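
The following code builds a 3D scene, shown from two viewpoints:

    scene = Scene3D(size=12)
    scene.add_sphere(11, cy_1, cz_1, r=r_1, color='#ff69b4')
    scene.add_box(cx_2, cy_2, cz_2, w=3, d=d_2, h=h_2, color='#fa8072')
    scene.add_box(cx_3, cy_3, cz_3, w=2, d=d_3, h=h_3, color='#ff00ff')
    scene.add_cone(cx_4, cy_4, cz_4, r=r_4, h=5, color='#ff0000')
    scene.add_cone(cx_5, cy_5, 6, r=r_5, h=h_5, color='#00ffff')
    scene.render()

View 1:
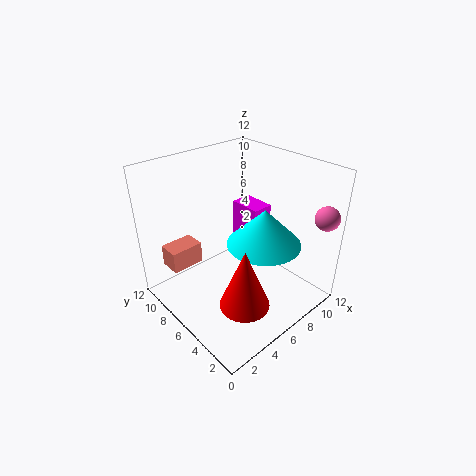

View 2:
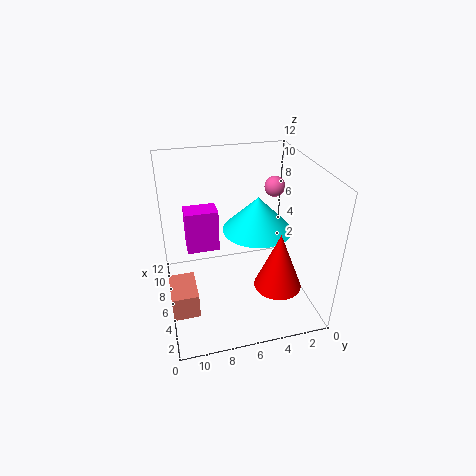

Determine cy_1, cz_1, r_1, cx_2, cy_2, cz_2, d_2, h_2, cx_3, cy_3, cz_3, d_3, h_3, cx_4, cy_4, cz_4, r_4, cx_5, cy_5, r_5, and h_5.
cy_1 = 1; cz_1 = 8; r_1 = 1; cx_2 = 2; cy_2 = 10; cz_2 = 2; d_2 = 2; h_2 = 2; cx_3 = 9; cy_3 = 7; cz_3 = 3; d_3 = 3; h_3 = 4; cx_4 = 4; cy_4 = 3; cz_4 = 2; r_4 = 2; cx_5 = 7; cy_5 = 4; r_5 = 3; h_5 = 3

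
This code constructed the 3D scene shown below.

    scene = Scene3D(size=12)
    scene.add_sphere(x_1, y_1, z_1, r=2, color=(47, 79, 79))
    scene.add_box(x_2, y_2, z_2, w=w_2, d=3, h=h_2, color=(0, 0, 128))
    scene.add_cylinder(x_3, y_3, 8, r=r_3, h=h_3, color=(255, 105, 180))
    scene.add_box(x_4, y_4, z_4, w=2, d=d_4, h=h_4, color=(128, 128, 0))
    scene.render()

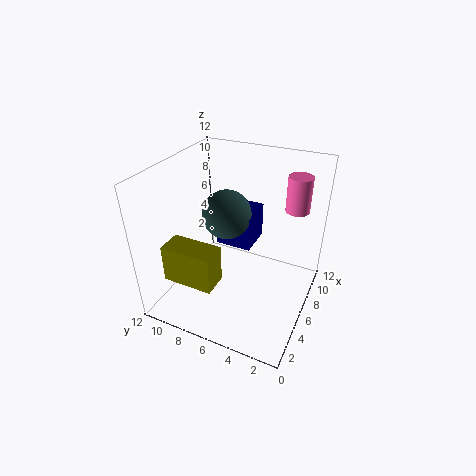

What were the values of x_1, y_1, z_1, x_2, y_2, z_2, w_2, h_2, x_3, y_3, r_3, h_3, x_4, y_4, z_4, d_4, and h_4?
x_1 = 6
y_1 = 7
z_1 = 8
x_2 = 6
y_2 = 5
z_2 = 5
w_2 = 3
h_2 = 3
x_3 = 9
y_3 = 2
r_3 = 1
h_3 = 3
x_4 = 1
y_4 = 6
z_4 = 4
d_4 = 4
h_4 = 3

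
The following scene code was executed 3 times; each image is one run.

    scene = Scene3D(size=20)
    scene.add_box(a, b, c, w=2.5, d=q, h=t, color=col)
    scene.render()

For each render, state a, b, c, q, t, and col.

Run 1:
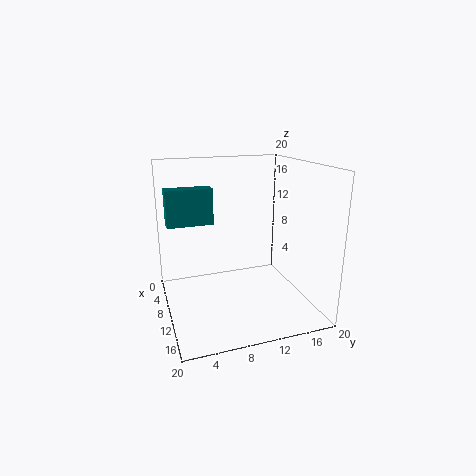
a = 2, b = 1, c = 10.5, q = 7, t = 5.5, col = 'teal'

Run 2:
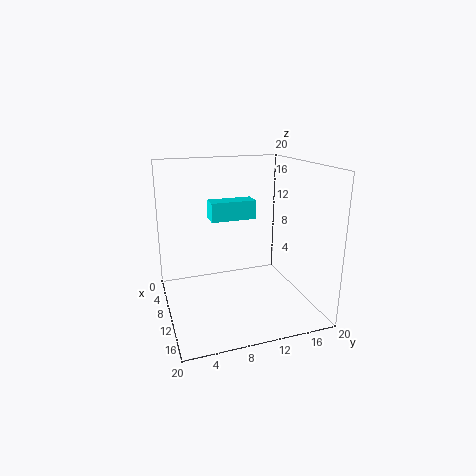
a = 9, b = 6, c = 13, q = 6, t = 2.5, col = 'cyan'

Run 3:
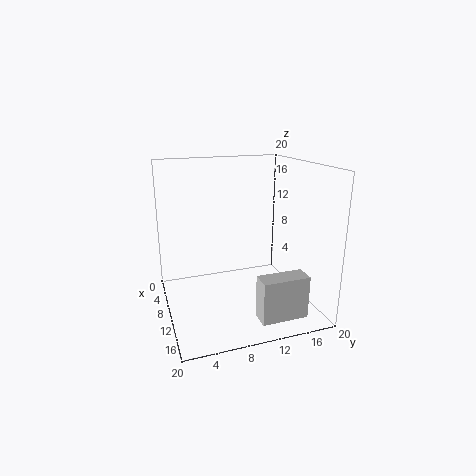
a = 17, b = 10, c = 2, q = 6, t = 5.5, col = 'lightgray'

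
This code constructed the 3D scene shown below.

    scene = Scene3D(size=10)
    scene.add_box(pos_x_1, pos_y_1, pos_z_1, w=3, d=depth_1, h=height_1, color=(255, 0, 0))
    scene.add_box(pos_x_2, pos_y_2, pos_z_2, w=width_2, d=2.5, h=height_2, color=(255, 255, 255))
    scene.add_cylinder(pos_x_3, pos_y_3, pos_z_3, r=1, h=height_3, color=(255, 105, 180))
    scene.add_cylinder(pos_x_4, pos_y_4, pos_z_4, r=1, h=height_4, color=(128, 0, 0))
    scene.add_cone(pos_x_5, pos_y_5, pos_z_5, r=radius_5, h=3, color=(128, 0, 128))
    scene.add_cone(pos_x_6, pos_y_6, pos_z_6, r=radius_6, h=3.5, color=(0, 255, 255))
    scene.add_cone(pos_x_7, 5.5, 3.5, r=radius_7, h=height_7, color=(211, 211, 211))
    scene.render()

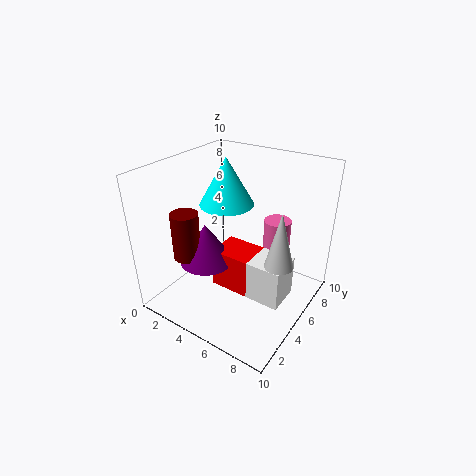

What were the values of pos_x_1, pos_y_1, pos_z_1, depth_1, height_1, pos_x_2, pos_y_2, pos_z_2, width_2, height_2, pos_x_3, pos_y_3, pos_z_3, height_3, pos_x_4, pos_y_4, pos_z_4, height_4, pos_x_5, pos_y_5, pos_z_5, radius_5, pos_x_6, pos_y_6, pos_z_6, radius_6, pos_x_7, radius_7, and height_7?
pos_x_1 = 3
pos_y_1 = 4.5
pos_z_1 = 0.5
depth_1 = 2.5
height_1 = 3
pos_x_2 = 5.5
pos_y_2 = 4.5
pos_z_2 = 0.5
width_2 = 3
height_2 = 3
pos_x_3 = 6.5
pos_y_3 = 8
pos_z_3 = 2
height_3 = 3.5
pos_x_4 = 1.5
pos_y_4 = 3.5
pos_z_4 = 3
height_4 = 3.5
pos_x_5 = 2.5
pos_y_5 = 4.5
pos_z_5 = 2.5
radius_5 = 2
pos_x_6 = 3
pos_y_6 = 6.5
pos_z_6 = 6.5
radius_6 = 2
pos_x_7 = 8
radius_7 = 1
height_7 = 4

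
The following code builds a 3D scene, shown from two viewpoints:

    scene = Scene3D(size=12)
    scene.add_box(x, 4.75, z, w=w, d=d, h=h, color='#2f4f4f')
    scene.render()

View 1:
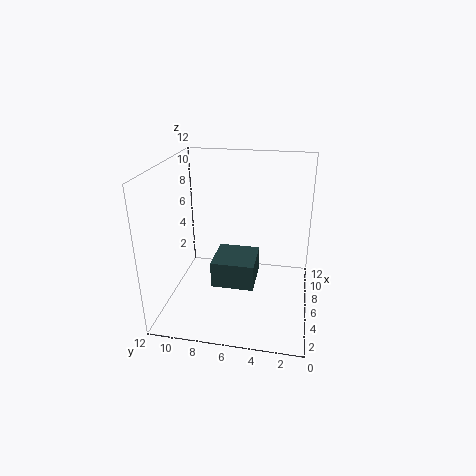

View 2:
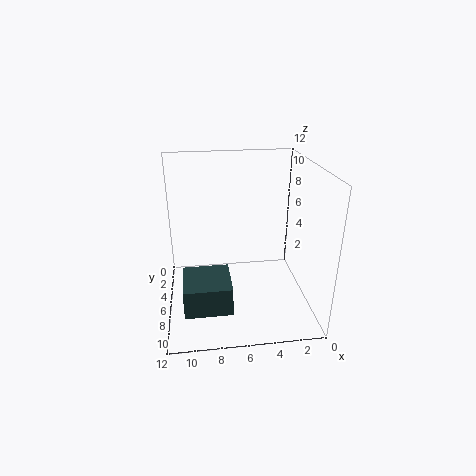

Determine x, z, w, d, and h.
x = 6.75; z = 0.25; w = 4; d = 4; h = 2.5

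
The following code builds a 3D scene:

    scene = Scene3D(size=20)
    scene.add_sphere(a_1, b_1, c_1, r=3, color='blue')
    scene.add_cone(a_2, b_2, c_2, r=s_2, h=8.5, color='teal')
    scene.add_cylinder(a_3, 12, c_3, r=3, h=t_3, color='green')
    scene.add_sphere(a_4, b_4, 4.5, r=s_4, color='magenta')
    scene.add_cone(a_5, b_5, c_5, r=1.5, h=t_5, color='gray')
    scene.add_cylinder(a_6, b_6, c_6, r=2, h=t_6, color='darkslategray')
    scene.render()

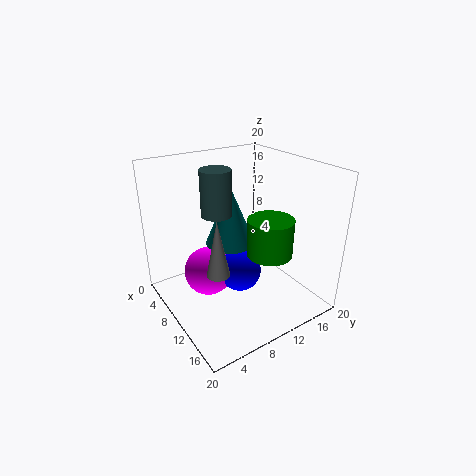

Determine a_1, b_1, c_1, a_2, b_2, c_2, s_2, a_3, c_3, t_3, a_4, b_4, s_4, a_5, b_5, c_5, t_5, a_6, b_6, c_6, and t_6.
a_1 = 10.5
b_1 = 10
c_1 = 5
a_2 = 8
b_2 = 10
c_2 = 8.5
s_2 = 3.5
a_3 = 14.5
c_3 = 9
t_3 = 5
a_4 = 7.5
b_4 = 6.5
s_4 = 3.5
a_5 = 13
b_5 = 5
c_5 = 7.5
t_5 = 7.5
a_6 = 9.5
b_6 = 7
c_6 = 14
t_6 = 6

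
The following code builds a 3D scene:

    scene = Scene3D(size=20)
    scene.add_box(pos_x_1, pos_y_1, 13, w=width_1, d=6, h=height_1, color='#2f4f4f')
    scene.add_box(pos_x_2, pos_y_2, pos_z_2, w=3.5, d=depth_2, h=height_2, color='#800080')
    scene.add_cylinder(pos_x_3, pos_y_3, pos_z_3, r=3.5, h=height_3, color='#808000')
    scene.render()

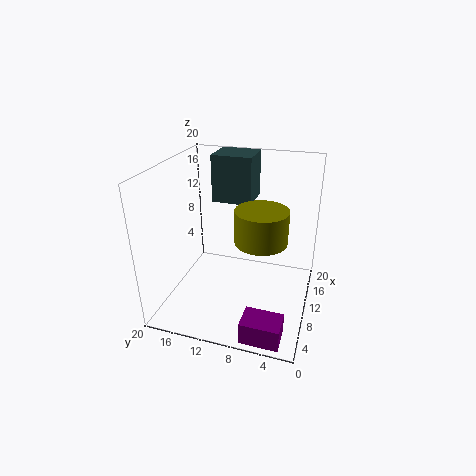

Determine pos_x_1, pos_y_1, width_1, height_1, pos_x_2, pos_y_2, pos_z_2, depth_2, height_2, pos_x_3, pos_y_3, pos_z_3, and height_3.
pos_x_1 = 14.5
pos_y_1 = 9.5
width_1 = 5.5
height_1 = 7
pos_x_2 = 0.5
pos_y_2 = 2
pos_z_2 = 0.5
depth_2 = 5
height_2 = 3
pos_x_3 = 9
pos_y_3 = 6.5
pos_z_3 = 10.5
height_3 = 4.5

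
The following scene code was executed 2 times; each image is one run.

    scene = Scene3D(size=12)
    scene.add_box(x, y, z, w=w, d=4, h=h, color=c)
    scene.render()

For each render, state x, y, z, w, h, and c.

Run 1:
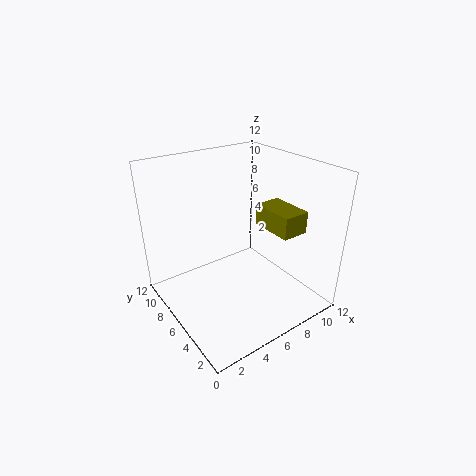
x = 9.5
y = 4
z = 5.5
w = 2.5
h = 2
c = 'olive'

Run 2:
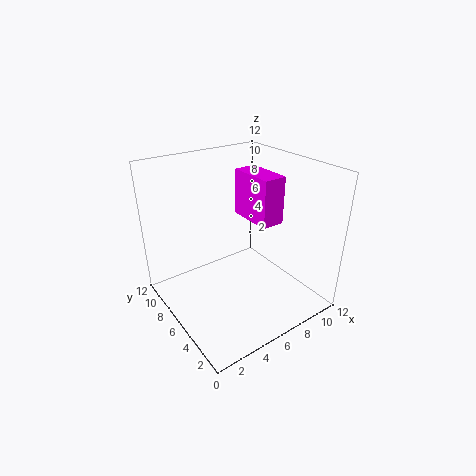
x = 7.5
y = 4.5
z = 7
w = 2
h = 4
c = 'magenta'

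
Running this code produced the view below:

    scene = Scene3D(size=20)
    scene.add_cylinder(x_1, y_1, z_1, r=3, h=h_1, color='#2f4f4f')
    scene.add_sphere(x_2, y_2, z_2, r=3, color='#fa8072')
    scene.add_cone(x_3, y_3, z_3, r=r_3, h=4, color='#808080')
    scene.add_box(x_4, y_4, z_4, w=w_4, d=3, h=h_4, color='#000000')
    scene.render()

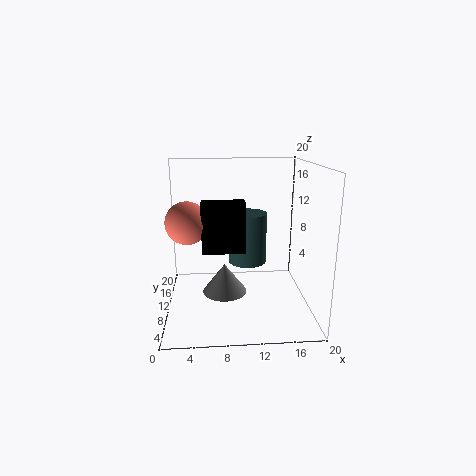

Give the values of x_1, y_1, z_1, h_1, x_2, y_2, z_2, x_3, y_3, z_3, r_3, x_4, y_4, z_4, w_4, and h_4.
x_1 = 12, y_1 = 16, z_1 = 4, h_1 = 8, x_2 = 3, y_2 = 11, z_2 = 12, x_3 = 8, y_3 = 8, z_3 = 3, r_3 = 3, x_4 = 5, y_4 = 9, z_4 = 8, w_4 = 6, h_4 = 7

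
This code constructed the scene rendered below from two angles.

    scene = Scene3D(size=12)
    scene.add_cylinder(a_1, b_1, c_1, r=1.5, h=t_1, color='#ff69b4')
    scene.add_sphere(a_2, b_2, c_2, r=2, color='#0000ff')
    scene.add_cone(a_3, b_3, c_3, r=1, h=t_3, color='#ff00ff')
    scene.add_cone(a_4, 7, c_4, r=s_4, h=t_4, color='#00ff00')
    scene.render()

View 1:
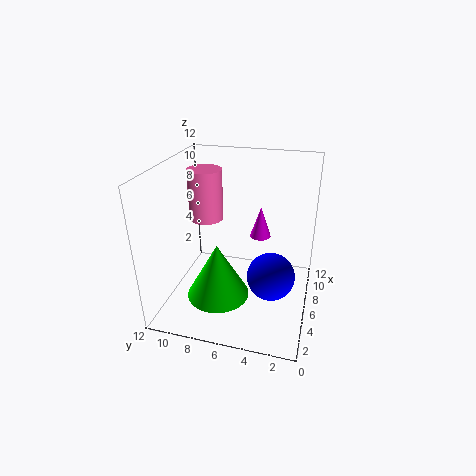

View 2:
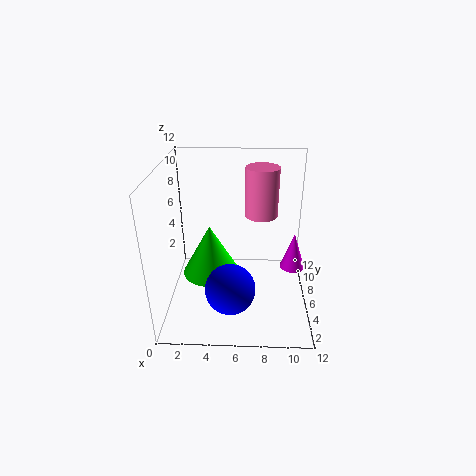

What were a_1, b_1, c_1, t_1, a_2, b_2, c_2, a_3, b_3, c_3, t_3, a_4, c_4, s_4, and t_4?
a_1 = 8
b_1 = 9.5
c_1 = 6.5
t_1 = 4.5
a_2 = 5.5
b_2 = 3
c_2 = 3
a_3 = 10.5
b_3 = 5
c_3 = 4
t_3 = 3
a_4 = 3.5
c_4 = 2
s_4 = 2.5
t_4 = 4.5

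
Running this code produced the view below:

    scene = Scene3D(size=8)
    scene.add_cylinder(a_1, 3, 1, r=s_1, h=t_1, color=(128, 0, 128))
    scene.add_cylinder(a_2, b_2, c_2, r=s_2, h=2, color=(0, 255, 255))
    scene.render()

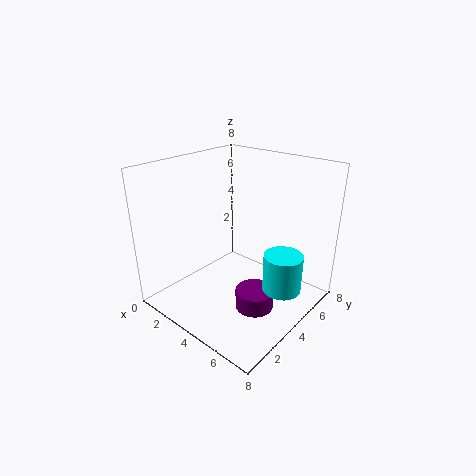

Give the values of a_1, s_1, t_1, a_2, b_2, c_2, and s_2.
a_1 = 6; s_1 = 1; t_1 = 1; a_2 = 7; b_2 = 4; c_2 = 2; s_2 = 1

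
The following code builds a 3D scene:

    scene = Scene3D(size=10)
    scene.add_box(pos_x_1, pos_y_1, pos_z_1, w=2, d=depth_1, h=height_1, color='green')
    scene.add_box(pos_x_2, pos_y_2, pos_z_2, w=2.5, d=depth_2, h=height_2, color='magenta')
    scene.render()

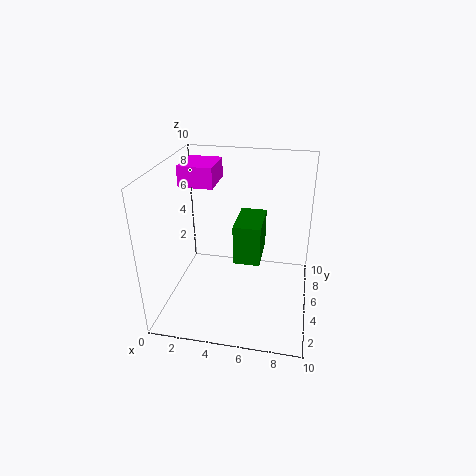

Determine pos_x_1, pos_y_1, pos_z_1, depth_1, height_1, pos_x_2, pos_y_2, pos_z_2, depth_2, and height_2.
pos_x_1 = 4.5, pos_y_1 = 5.5, pos_z_1 = 2.5, depth_1 = 3.5, height_1 = 3, pos_x_2 = 0.5, pos_y_2 = 6, pos_z_2 = 8, depth_2 = 3, height_2 = 1.5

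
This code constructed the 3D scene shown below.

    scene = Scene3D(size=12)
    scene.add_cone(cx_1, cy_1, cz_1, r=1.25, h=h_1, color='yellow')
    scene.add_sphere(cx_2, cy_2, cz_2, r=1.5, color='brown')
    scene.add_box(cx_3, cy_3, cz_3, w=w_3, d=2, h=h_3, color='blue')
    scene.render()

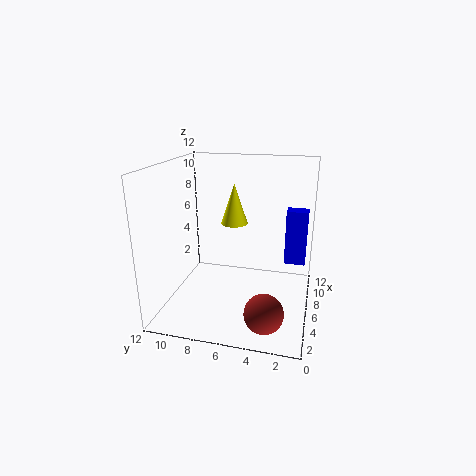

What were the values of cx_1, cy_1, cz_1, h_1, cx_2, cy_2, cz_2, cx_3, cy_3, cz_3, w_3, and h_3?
cx_1 = 9.5, cy_1 = 7.25, cz_1 = 6, h_1 = 3.75, cx_2 = 2, cy_2 = 3, cz_2 = 1.75, cx_3 = 10.25, cy_3 = 0.5, cz_3 = 2, w_3 = 1.5, h_3 = 5.25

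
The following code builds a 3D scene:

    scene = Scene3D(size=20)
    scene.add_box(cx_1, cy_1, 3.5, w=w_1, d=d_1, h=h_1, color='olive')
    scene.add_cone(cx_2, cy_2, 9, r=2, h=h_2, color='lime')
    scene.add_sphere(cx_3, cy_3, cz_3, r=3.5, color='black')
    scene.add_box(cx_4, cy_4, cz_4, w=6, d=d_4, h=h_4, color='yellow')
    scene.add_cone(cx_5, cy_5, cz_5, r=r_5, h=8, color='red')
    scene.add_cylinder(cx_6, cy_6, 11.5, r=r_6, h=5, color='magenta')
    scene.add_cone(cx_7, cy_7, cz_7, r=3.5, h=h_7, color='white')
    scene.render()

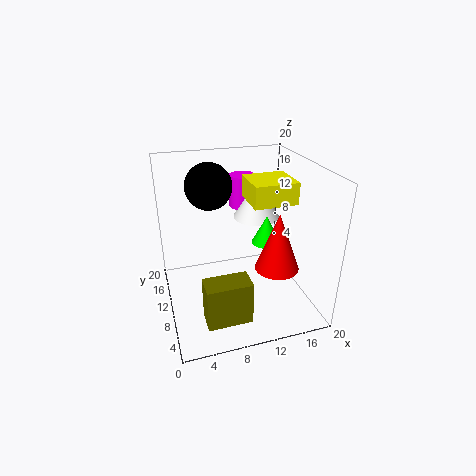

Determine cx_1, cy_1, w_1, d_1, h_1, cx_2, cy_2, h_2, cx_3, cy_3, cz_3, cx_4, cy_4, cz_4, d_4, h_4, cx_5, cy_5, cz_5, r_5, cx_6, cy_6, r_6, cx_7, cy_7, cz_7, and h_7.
cx_1 = 3.5, cy_1 = 0.5, w_1 = 5.5, d_1 = 3, h_1 = 5.5, cx_2 = 14, cy_2 = 9.5, h_2 = 4, cx_3 = 7.5, cy_3 = 16.5, cz_3 = 15.5, cx_4 = 11.5, cy_4 = 7.5, cz_4 = 15, d_4 = 5.5, h_4 = 3, cx_5 = 14.5, cy_5 = 6.5, cz_5 = 6.5, r_5 = 3, cx_6 = 13, cy_6 = 17.5, r_6 = 2, cx_7 = 14.5, cy_7 = 15, cz_7 = 10.5, h_7 = 6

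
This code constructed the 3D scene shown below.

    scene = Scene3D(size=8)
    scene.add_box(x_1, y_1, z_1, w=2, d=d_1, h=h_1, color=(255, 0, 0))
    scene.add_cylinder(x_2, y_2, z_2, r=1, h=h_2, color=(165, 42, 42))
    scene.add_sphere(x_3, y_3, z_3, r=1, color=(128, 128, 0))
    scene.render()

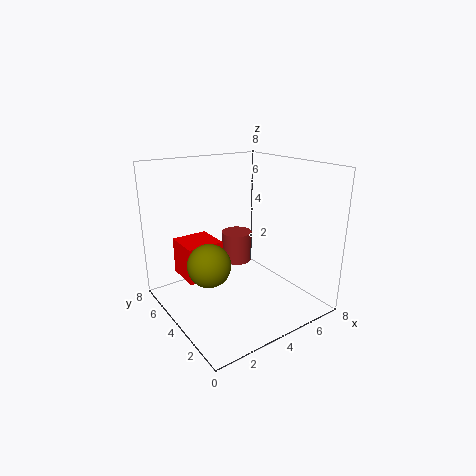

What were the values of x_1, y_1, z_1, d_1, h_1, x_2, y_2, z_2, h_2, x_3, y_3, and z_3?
x_1 = 1; y_1 = 4; z_1 = 2; d_1 = 2; h_1 = 2; x_2 = 6; y_2 = 7; z_2 = 1; h_2 = 2; x_3 = 1; y_3 = 2; z_3 = 4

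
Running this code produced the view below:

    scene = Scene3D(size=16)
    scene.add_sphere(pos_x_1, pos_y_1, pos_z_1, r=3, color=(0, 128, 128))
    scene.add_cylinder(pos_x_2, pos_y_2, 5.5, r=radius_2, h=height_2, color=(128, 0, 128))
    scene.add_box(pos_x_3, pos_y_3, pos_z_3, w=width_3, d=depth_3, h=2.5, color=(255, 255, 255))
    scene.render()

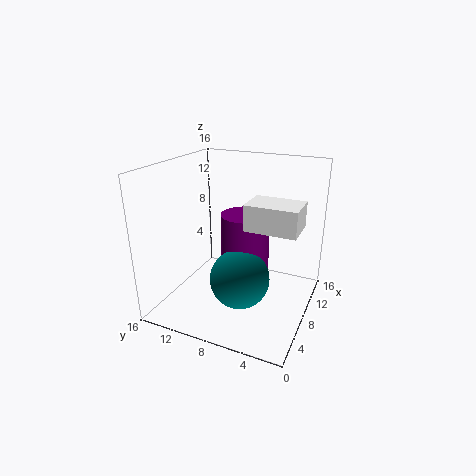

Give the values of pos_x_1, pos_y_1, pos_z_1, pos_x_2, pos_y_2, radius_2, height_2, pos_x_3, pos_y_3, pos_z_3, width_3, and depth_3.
pos_x_1 = 4, pos_y_1 = 6, pos_z_1 = 5.5, pos_x_2 = 6.5, pos_y_2 = 6.5, radius_2 = 2.5, height_2 = 6, pos_x_3 = 3.5, pos_y_3 = 0.5, pos_z_3 = 11, width_3 = 3.5, depth_3 = 5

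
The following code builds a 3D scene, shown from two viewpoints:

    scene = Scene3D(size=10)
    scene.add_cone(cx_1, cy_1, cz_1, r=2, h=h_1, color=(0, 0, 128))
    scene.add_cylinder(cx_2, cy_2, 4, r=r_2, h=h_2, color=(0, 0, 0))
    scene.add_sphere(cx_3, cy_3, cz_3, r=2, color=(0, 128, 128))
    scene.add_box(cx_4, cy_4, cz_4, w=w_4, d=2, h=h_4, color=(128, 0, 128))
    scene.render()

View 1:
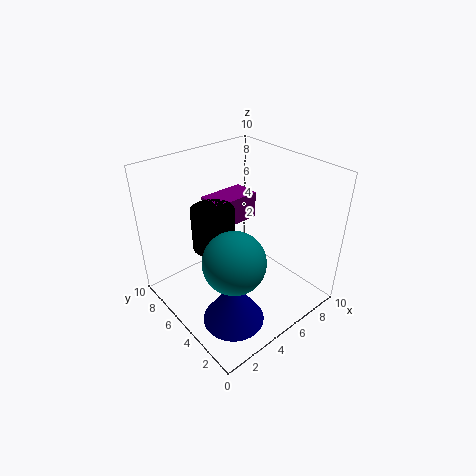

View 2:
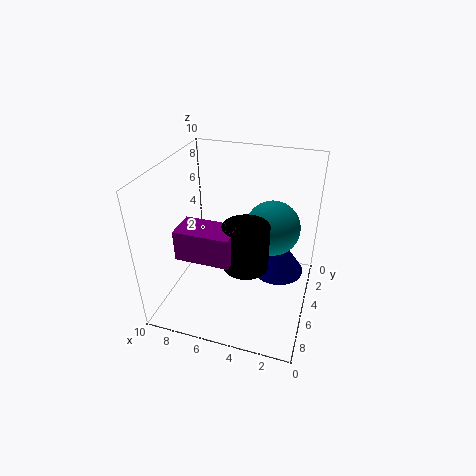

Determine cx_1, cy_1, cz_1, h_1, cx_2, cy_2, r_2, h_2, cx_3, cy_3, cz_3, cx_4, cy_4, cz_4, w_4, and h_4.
cx_1 = 2.5; cy_1 = 2.5; cz_1 = 1; h_1 = 3; cx_2 = 4; cy_2 = 6.5; r_2 = 1.5; h_2 = 3; cx_3 = 3; cy_3 = 3; cz_3 = 5; cx_4 = 4.5; cy_4 = 6.5; cz_4 = 5; w_4 = 3.5; h_4 = 2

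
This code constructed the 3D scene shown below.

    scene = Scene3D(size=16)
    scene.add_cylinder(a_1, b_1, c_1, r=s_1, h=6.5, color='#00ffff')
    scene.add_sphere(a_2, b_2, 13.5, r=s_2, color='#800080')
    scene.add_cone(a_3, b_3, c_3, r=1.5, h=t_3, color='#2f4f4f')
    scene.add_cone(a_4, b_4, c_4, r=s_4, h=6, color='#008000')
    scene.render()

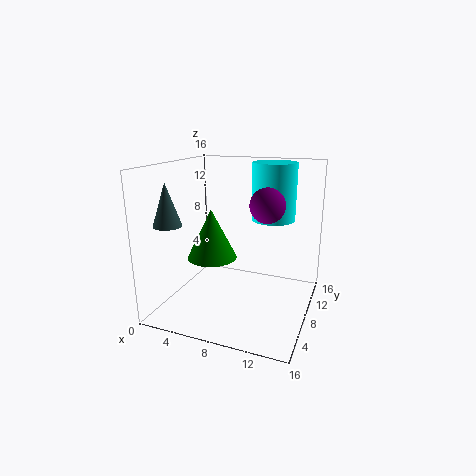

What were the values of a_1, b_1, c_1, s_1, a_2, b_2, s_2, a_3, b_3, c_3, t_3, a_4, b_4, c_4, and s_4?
a_1 = 11, b_1 = 11.5, c_1 = 9.5, s_1 = 2.5, a_2 = 13, b_2 = 2, s_2 = 1.5, a_3 = 2, b_3 = 3.5, c_3 = 10, t_3 = 4.5, a_4 = 4, b_4 = 9.5, c_4 = 4.5, s_4 = 3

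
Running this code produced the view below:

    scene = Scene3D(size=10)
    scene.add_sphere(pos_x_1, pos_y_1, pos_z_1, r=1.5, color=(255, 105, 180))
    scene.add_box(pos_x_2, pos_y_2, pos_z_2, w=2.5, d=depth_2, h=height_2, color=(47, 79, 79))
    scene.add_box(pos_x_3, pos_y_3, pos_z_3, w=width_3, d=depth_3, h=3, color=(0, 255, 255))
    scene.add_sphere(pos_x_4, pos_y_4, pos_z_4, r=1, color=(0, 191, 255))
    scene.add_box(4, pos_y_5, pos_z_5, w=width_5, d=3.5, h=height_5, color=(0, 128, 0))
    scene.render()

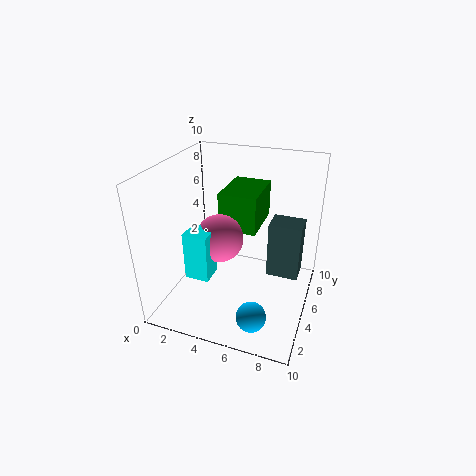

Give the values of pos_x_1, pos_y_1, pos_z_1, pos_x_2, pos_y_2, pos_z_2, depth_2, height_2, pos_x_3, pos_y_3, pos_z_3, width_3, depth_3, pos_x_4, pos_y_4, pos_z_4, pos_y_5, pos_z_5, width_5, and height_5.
pos_x_1 = 4.5
pos_y_1 = 3
pos_z_1 = 6
pos_x_2 = 6.5
pos_y_2 = 7.5
pos_z_2 = 0.5
depth_2 = 2
height_2 = 4.5
pos_x_3 = 3
pos_y_3 = 1
pos_z_3 = 4
width_3 = 1.5
depth_3 = 1.5
pos_x_4 = 7
pos_y_4 = 2
pos_z_4 = 1
pos_y_5 = 4
pos_z_5 = 6
width_5 = 2.5
height_5 = 2.5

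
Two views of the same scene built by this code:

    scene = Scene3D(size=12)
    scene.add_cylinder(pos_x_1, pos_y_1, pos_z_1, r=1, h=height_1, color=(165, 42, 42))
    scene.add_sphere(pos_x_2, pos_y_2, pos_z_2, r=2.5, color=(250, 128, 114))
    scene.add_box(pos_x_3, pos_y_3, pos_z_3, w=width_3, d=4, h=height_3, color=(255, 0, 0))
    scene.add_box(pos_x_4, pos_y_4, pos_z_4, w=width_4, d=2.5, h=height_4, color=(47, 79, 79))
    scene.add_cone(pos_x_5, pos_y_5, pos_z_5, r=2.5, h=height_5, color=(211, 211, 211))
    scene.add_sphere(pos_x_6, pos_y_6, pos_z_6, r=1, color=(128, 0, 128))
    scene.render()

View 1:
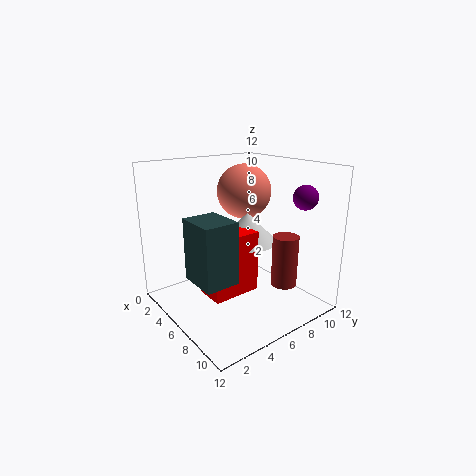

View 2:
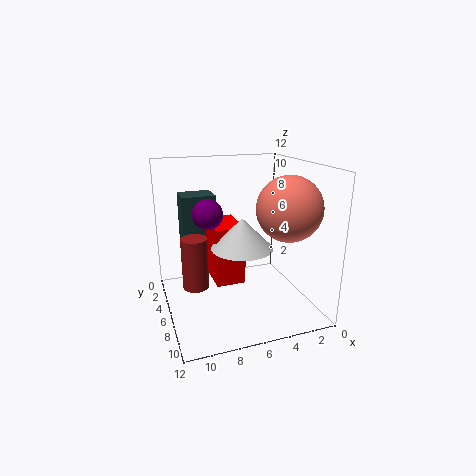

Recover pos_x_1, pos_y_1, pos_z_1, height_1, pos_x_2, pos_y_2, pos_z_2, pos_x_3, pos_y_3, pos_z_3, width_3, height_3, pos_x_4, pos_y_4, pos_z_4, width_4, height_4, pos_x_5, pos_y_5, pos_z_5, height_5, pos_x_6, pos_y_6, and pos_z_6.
pos_x_1 = 10; pos_y_1 = 7.5; pos_z_1 = 3; height_1 = 4; pos_x_2 = 3; pos_y_2 = 9; pos_z_2 = 9; pos_x_3 = 5.5; pos_y_3 = 2.5; pos_z_3 = 2; width_3 = 2.5; height_3 = 5; pos_x_4 = 7; pos_y_4 = 0.5; pos_z_4 = 4.5; width_4 = 3; height_4 = 4.5; pos_x_5 = 6; pos_y_5 = 7; pos_z_5 = 5.5; height_5 = 2.5; pos_x_6 = 9.5; pos_y_6 = 10; pos_z_6 = 9.5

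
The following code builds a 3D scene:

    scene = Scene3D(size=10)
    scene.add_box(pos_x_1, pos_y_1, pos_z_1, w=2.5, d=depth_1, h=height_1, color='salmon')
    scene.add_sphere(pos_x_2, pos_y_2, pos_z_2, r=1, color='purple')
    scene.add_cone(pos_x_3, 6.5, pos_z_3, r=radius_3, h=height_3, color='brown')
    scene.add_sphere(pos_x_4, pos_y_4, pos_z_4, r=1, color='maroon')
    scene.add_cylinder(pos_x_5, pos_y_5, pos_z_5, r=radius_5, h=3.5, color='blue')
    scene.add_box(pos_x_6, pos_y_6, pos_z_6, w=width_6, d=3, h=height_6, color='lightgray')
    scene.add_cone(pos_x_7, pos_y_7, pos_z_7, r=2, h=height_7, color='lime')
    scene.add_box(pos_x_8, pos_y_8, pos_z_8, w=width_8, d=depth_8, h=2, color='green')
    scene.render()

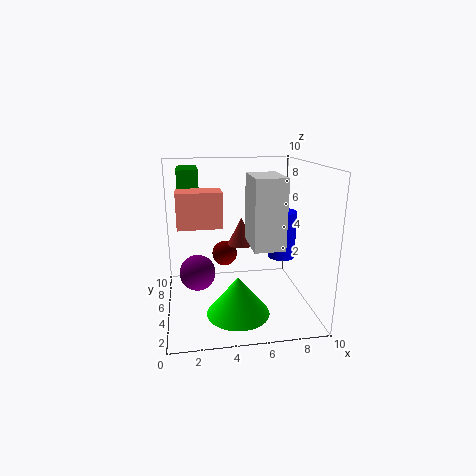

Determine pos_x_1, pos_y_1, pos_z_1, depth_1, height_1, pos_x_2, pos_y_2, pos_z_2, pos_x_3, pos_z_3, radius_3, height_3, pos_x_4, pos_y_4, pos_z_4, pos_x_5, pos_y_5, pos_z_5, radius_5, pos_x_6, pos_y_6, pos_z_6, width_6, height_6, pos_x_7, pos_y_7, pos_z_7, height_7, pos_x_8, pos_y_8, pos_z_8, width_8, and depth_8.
pos_x_1 = 1
pos_y_1 = 1
pos_z_1 = 7
depth_1 = 1.5
height_1 = 2
pos_x_2 = 2
pos_y_2 = 1
pos_z_2 = 4.5
pos_x_3 = 5.5
pos_z_3 = 4
radius_3 = 1
height_3 = 2
pos_x_4 = 4.5
pos_y_4 = 8.5
pos_z_4 = 2.5
pos_x_5 = 8.5
pos_y_5 = 6
pos_z_5 = 3
radius_5 = 1
pos_x_6 = 5.5
pos_y_6 = 2
pos_z_6 = 5
width_6 = 2
height_6 = 4.5
pos_x_7 = 4.5
pos_y_7 = 2
pos_z_7 = 1
height_7 = 2.5
pos_x_8 = 1
pos_y_8 = 6.5
pos_z_8 = 7.5
width_8 = 1.5
depth_8 = 3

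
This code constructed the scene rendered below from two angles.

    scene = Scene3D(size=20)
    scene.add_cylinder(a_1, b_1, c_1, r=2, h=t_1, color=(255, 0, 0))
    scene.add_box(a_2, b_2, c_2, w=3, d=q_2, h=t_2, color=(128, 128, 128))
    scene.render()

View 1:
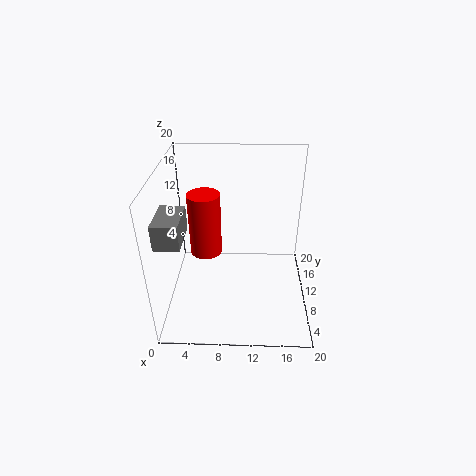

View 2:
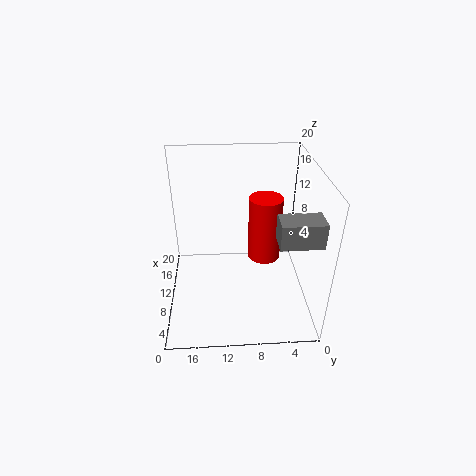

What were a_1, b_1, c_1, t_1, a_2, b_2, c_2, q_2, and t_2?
a_1 = 6; b_1 = 7; c_1 = 10; t_1 = 8; a_2 = 1; b_2 = 1; c_2 = 14; q_2 = 5; t_2 = 3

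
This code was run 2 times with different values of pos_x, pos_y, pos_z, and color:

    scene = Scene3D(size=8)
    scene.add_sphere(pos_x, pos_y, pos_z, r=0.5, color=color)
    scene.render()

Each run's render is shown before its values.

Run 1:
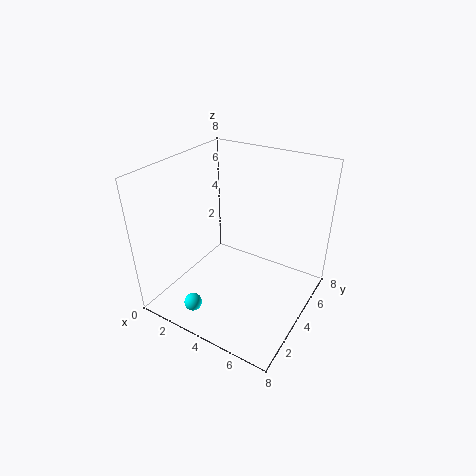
pos_x = 2.5
pos_y = 1.5
pos_z = 0.5
color = 'cyan'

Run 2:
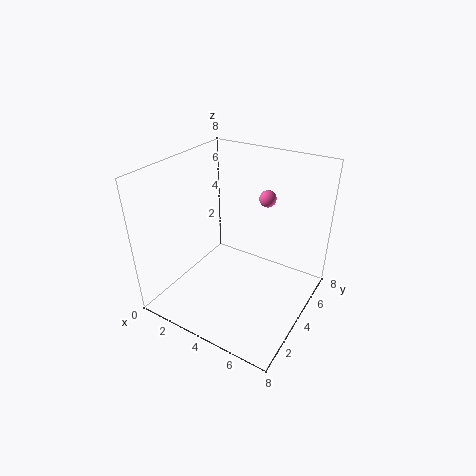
pos_x = 4.5
pos_y = 6.5
pos_z = 5.5
color = 'hotpink'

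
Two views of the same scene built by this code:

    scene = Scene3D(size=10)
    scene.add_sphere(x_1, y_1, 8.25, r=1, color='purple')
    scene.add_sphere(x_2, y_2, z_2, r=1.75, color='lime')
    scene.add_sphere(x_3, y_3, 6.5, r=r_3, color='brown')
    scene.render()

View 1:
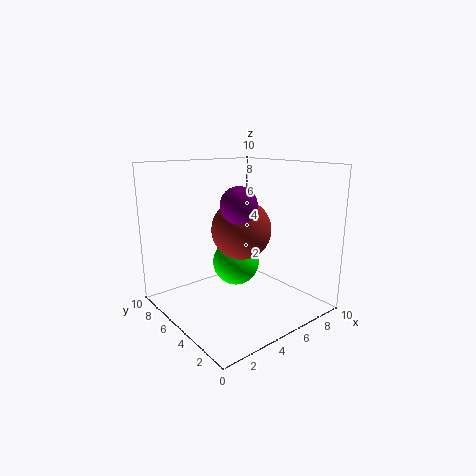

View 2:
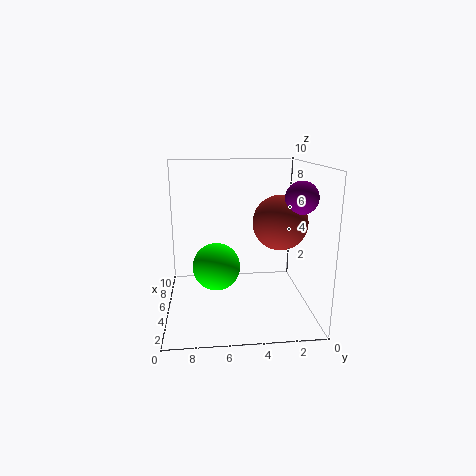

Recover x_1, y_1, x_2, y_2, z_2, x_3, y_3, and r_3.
x_1 = 2.25
y_1 = 1.5
x_2 = 6
y_2 = 6.5
z_2 = 2.5
x_3 = 3.25
y_3 = 2.5
r_3 = 1.75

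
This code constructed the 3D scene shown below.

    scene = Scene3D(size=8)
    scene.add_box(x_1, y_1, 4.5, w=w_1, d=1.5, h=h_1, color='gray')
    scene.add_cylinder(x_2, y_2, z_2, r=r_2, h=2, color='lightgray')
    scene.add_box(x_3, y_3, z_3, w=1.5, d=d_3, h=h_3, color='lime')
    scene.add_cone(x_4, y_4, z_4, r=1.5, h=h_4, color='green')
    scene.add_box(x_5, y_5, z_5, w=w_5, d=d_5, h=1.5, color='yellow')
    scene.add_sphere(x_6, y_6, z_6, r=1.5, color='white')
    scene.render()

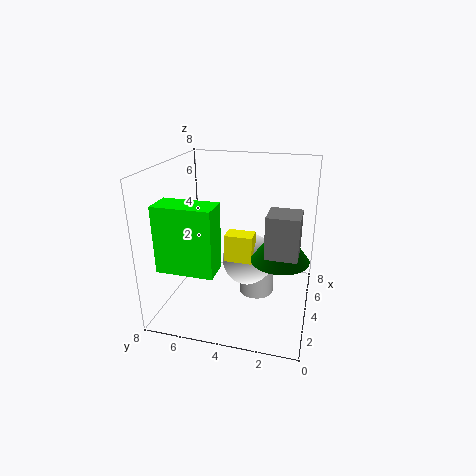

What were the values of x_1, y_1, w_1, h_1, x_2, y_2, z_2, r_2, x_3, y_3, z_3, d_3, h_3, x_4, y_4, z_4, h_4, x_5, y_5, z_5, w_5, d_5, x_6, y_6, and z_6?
x_1 = 1
y_1 = 0.5
w_1 = 1.5
h_1 = 2
x_2 = 4.5
y_2 = 3
z_2 = 0.5
r_2 = 1
x_3 = 1
y_3 = 4.5
z_3 = 3
d_3 = 3
h_3 = 3.5
x_4 = 3
y_4 = 1.5
z_4 = 3.5
h_4 = 2
x_5 = 3
y_5 = 3
z_5 = 3
w_5 = 1
d_5 = 1.5
x_6 = 4.5
y_6 = 3.5
z_6 = 2.5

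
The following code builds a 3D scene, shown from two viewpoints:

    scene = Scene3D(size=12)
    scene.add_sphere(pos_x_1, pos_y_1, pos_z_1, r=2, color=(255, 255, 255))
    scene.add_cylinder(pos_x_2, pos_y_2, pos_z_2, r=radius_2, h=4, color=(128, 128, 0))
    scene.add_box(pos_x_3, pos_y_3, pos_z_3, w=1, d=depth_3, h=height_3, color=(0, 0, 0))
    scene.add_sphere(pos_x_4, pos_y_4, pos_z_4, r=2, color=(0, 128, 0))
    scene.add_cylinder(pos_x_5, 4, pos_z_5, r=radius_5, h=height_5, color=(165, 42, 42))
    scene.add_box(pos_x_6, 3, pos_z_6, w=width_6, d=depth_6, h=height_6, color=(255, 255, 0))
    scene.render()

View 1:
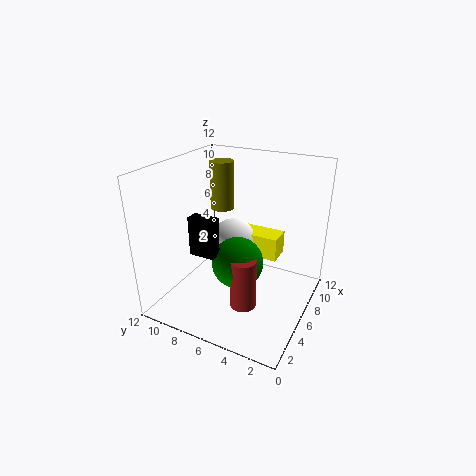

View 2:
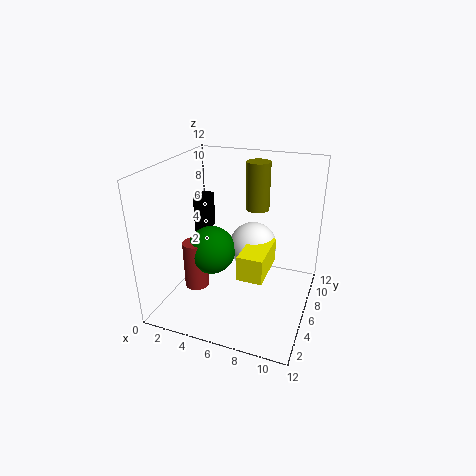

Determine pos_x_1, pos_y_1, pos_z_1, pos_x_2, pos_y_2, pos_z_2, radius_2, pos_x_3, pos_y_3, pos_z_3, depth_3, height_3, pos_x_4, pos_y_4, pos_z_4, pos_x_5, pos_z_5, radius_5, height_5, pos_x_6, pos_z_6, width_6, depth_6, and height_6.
pos_x_1 = 7; pos_y_1 = 7; pos_z_1 = 5; pos_x_2 = 7; pos_y_2 = 8; pos_z_2 = 8; radius_2 = 1; pos_x_3 = 2; pos_y_3 = 6; pos_z_3 = 6; depth_3 = 2; height_3 = 3; pos_x_4 = 4; pos_y_4 = 5; pos_z_4 = 5; pos_x_5 = 3; pos_z_5 = 2; radius_5 = 1; height_5 = 4; pos_x_6 = 7; pos_z_6 = 4; width_6 = 2; depth_6 = 4; height_6 = 2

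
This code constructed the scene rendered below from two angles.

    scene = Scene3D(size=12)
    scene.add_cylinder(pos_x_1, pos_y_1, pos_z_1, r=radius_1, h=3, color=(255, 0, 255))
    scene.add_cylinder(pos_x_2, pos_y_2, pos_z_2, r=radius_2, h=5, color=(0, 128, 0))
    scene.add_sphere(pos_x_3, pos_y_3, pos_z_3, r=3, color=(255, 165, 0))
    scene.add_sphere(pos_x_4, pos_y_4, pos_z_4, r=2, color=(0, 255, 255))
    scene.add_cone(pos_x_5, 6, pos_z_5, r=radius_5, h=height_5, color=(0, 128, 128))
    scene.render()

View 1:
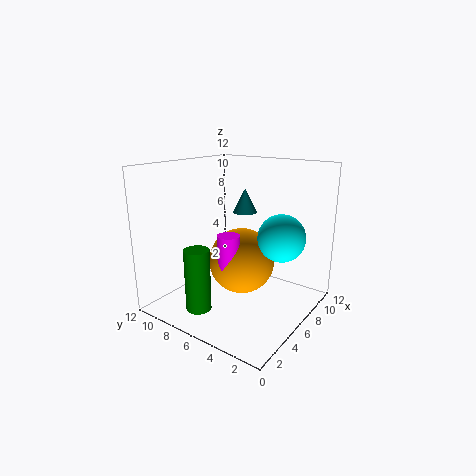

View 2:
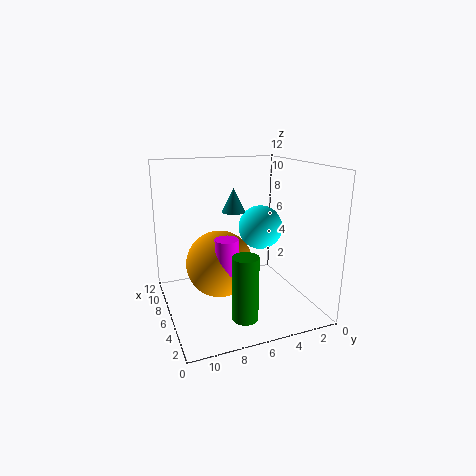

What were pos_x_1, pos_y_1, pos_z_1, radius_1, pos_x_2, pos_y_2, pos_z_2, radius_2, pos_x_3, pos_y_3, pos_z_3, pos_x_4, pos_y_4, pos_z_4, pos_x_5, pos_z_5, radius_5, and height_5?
pos_x_1 = 6
pos_y_1 = 7
pos_z_1 = 3
radius_1 = 1
pos_x_2 = 2
pos_y_2 = 7
pos_z_2 = 1
radius_2 = 1
pos_x_3 = 8
pos_y_3 = 7
pos_z_3 = 3
pos_x_4 = 8
pos_y_4 = 3
pos_z_4 = 6
pos_x_5 = 7
pos_z_5 = 8
radius_5 = 1
height_5 = 2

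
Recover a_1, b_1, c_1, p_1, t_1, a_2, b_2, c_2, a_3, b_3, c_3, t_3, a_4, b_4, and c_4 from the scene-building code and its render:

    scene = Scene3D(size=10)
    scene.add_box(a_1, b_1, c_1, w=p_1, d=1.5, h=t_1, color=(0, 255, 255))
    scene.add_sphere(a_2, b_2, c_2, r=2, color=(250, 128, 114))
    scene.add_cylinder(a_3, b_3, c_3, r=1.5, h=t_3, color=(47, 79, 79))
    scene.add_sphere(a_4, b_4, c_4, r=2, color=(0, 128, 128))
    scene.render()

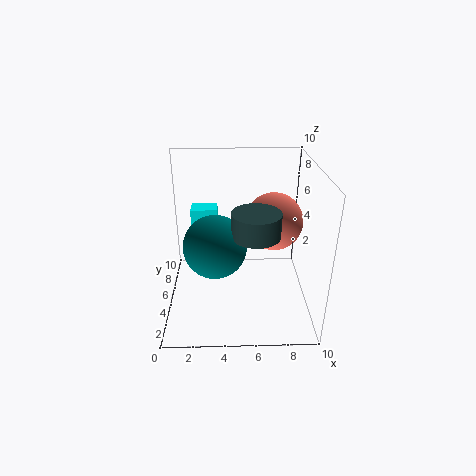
a_1 = 1.5; b_1 = 7.5; c_1 = 3.5; p_1 = 2; t_1 = 2.5; a_2 = 7.5; b_2 = 5.5; c_2 = 6; a_3 = 6; b_3 = 2.5; c_3 = 6.5; t_3 = 1.5; a_4 = 3.5; b_4 = 3; c_4 = 5.5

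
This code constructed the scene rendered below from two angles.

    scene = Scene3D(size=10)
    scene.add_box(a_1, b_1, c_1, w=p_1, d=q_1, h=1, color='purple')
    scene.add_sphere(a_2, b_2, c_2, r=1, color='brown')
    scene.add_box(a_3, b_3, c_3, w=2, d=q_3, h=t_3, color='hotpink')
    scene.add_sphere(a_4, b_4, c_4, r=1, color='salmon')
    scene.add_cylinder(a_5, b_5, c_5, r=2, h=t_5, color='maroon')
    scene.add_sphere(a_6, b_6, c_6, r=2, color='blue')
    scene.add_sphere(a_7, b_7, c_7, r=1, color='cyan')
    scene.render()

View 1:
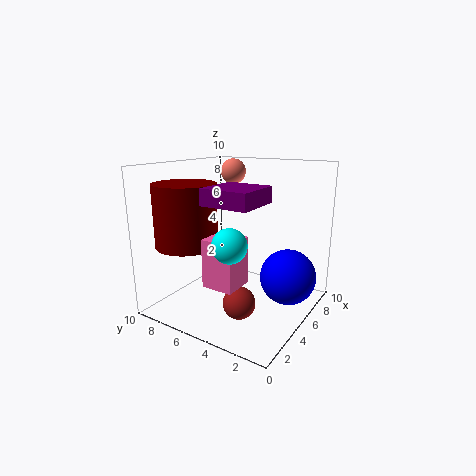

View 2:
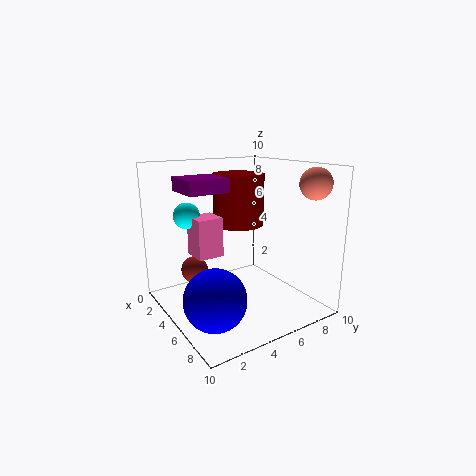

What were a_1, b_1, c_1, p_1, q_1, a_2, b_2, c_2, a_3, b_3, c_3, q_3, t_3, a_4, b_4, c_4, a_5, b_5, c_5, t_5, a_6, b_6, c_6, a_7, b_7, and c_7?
a_1 = 1, b_1 = 2, c_1 = 8, p_1 = 3, q_1 = 3, a_2 = 2, b_2 = 3, c_2 = 2, a_3 = 1, b_3 = 3, c_3 = 3, q_3 = 2, t_3 = 3, a_4 = 9, b_4 = 8, c_4 = 9, a_5 = 2, b_5 = 7, c_5 = 5, t_5 = 4, a_6 = 7, b_6 = 2, c_6 = 2, a_7 = 1, b_7 = 3, c_7 = 6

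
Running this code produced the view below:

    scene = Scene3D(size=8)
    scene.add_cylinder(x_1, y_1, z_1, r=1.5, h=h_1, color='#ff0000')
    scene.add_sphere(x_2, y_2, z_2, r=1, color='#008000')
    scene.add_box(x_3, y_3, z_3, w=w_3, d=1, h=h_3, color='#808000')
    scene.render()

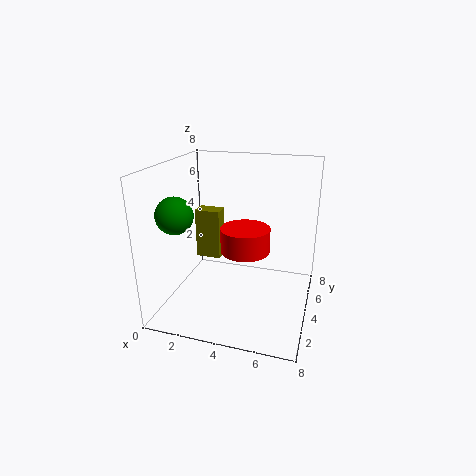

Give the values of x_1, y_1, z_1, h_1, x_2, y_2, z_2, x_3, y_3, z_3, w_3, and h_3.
x_1 = 4, y_1 = 5.5, z_1 = 2.5, h_1 = 1.5, x_2 = 1, y_2 = 2.5, z_2 = 5.5, x_3 = 1, y_3 = 5, z_3 = 2, w_3 = 1.5, h_3 = 3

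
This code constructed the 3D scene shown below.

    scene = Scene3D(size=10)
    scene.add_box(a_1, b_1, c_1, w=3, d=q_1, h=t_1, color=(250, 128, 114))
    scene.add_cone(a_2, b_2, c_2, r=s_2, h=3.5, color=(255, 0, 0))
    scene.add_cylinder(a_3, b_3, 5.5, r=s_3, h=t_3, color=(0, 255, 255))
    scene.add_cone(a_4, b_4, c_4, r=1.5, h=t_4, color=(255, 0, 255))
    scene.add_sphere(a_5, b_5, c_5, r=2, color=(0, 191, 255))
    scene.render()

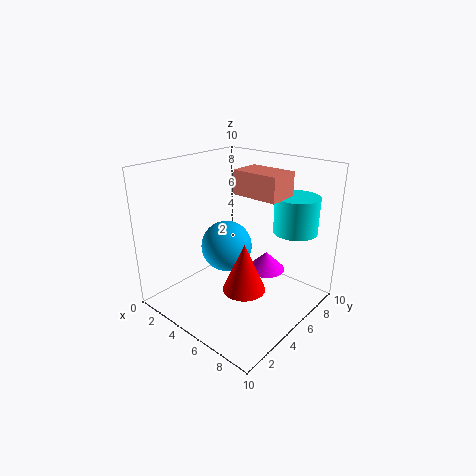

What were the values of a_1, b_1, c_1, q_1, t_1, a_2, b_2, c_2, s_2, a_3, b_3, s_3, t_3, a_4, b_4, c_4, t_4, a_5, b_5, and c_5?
a_1 = 5.5; b_1 = 4; c_1 = 8.5; q_1 = 2; t_1 = 1.5; a_2 = 6; b_2 = 4.5; c_2 = 1.5; s_2 = 1.5; a_3 = 8; b_3 = 7.5; s_3 = 1.5; t_3 = 2.5; a_4 = 5; b_4 = 8.5; c_4 = 1; t_4 = 1.5; a_5 = 2.5; b_5 = 6.5; c_5 = 3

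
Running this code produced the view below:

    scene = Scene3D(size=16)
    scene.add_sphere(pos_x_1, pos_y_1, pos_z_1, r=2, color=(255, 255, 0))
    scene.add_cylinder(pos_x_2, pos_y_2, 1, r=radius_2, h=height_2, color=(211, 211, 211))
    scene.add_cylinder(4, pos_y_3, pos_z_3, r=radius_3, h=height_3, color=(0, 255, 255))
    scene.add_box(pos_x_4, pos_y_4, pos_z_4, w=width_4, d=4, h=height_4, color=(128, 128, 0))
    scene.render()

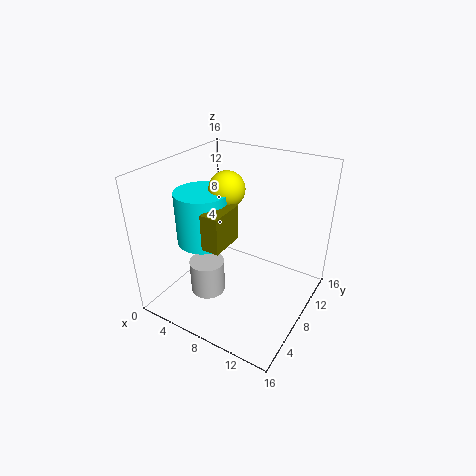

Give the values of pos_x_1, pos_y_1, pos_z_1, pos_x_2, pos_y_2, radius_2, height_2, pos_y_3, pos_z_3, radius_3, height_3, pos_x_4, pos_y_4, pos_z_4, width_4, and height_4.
pos_x_1 = 6
pos_y_1 = 9
pos_z_1 = 13
pos_x_2 = 5
pos_y_2 = 6
radius_2 = 2
height_2 = 4
pos_y_3 = 7
pos_z_3 = 7
radius_3 = 3
height_3 = 6
pos_x_4 = 6
pos_y_4 = 4
pos_z_4 = 8
width_4 = 2
height_4 = 4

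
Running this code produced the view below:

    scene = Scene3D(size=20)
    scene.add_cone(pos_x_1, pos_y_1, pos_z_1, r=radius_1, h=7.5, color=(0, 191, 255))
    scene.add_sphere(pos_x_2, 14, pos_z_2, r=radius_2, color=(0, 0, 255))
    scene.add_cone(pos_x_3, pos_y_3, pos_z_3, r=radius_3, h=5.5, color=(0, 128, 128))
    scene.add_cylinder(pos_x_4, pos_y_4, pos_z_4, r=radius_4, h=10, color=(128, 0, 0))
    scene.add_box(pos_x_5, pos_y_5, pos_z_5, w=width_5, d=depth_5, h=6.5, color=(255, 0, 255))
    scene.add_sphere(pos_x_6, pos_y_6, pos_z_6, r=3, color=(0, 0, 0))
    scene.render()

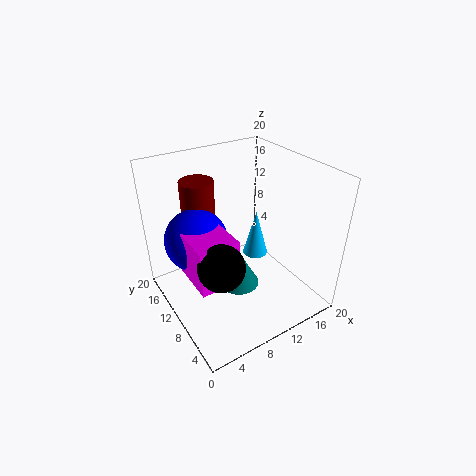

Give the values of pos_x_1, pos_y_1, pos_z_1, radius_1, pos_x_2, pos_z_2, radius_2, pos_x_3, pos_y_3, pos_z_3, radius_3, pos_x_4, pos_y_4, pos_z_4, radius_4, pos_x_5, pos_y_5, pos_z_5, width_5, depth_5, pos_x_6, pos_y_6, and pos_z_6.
pos_x_1 = 16, pos_y_1 = 14, pos_z_1 = 3, radius_1 = 2, pos_x_2 = 5.5, pos_z_2 = 9, radius_2 = 4.5, pos_x_3 = 10.5, pos_y_3 = 10.5, pos_z_3 = 1.5, radius_3 = 3, pos_x_4 = 7.5, pos_y_4 = 17, pos_z_4 = 6.5, radius_4 = 2.5, pos_x_5 = 2.5, pos_y_5 = 6.5, pos_z_5 = 5.5, width_5 = 5.5, depth_5 = 6.5, pos_x_6 = 5, pos_y_6 = 6, pos_z_6 = 9.5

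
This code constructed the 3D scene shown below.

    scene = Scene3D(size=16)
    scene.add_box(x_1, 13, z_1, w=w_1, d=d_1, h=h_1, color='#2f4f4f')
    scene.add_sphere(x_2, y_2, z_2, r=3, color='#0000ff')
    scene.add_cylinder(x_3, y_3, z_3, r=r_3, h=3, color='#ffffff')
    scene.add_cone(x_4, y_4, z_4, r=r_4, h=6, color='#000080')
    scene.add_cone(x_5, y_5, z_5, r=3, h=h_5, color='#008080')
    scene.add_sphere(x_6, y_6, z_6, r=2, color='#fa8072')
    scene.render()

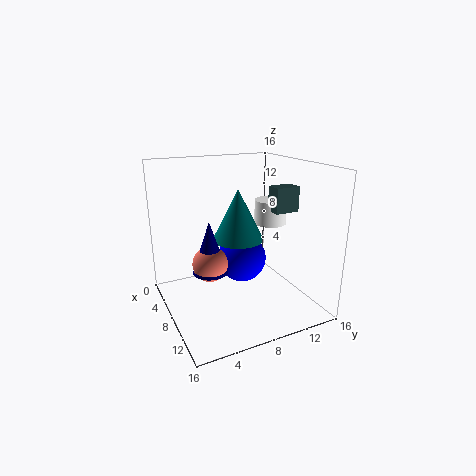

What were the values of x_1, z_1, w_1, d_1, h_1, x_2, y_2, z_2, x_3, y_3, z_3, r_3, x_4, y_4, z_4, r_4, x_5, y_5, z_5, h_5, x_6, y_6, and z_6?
x_1 = 6
z_1 = 10
w_1 = 2
d_1 = 3
h_1 = 3
x_2 = 5
y_2 = 10
z_2 = 4
x_3 = 5
y_3 = 14
z_3 = 8
r_3 = 2
x_4 = 7
y_4 = 5
z_4 = 4
r_4 = 2
x_5 = 6
y_5 = 9
z_5 = 7
h_5 = 6
x_6 = 7
y_6 = 5
z_6 = 5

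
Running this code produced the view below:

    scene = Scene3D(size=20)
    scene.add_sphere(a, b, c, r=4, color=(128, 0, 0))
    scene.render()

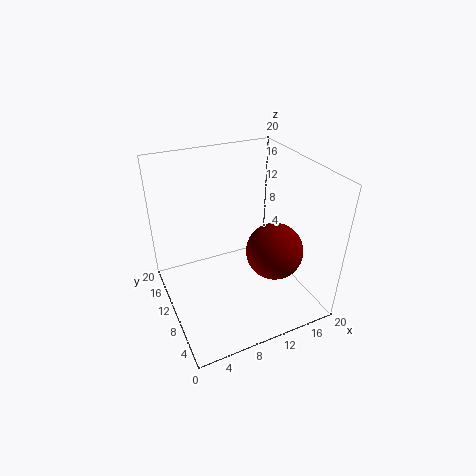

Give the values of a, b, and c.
a = 14.5
b = 7.5
c = 8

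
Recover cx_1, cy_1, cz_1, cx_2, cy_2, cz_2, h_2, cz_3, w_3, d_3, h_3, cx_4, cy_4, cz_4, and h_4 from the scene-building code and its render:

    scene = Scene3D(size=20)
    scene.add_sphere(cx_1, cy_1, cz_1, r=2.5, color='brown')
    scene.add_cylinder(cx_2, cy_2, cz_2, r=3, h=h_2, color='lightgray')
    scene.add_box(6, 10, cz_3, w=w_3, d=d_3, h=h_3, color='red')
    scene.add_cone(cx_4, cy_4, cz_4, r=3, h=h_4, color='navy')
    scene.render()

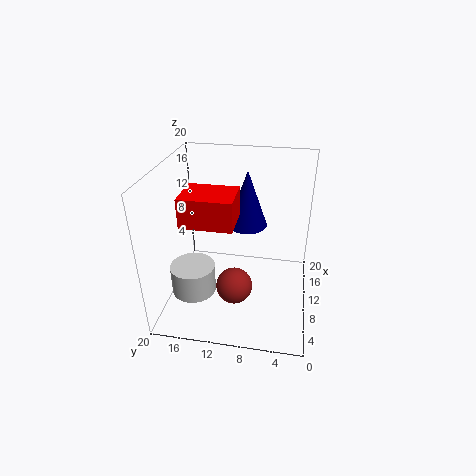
cx_1 = 7, cy_1 = 10, cz_1 = 4, cx_2 = 6, cy_2 = 15.5, cz_2 = 3.5, h_2 = 4, cz_3 = 13, w_3 = 5.5, d_3 = 7, h_3 = 4, cx_4 = 15, cy_4 = 9.5, cz_4 = 9.5, h_4 = 8.5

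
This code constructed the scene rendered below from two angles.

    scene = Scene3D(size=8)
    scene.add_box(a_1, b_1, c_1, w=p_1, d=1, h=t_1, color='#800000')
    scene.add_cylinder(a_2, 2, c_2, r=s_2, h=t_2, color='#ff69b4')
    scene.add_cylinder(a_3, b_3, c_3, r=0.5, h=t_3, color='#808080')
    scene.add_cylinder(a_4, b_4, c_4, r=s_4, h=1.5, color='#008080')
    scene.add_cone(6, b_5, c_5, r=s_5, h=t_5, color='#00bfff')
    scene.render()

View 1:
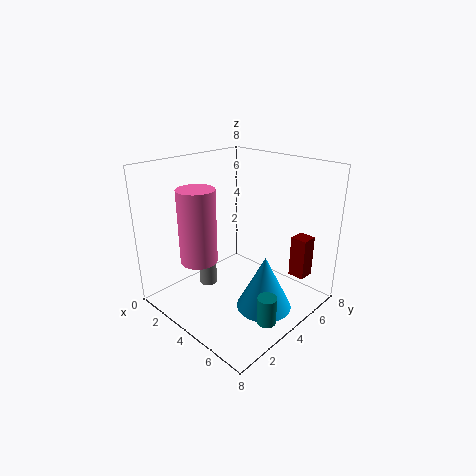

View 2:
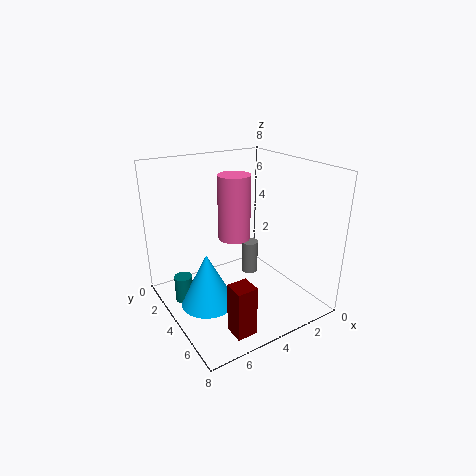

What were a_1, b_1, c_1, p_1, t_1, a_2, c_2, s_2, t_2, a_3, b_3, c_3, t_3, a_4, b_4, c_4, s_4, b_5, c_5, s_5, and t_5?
a_1 = 5.5
b_1 = 7
c_1 = 1
p_1 = 1
t_1 = 2.5
a_2 = 3
c_2 = 3
s_2 = 1
t_2 = 4
a_3 = 2.5
b_3 = 3
c_3 = 1
t_3 = 2
a_4 = 7
b_4 = 3
c_4 = 0.5
s_4 = 0.5
b_5 = 4
c_5 = 0.5
s_5 = 1.5
t_5 = 3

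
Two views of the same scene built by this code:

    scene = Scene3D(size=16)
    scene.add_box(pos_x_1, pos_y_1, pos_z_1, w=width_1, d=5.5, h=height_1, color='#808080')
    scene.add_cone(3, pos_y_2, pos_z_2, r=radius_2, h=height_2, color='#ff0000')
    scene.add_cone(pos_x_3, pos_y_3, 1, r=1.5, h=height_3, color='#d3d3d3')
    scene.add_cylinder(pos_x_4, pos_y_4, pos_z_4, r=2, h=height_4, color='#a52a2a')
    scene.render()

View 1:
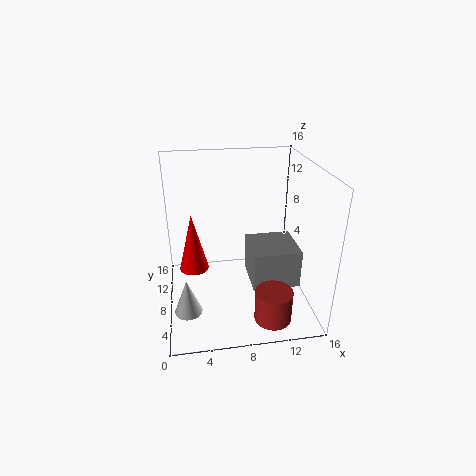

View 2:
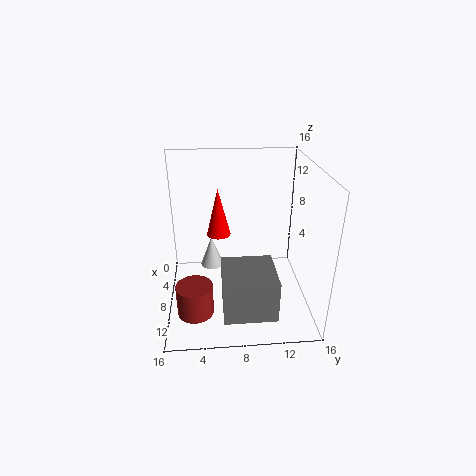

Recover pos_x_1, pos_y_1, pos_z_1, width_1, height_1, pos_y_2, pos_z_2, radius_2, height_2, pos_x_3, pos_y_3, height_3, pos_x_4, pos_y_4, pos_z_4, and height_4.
pos_x_1 = 9.5, pos_y_1 = 6, pos_z_1 = 2, width_1 = 5.5, height_1 = 4.5, pos_y_2 = 6, pos_z_2 = 6, radius_2 = 1.5, height_2 = 6, pos_x_3 = 2, pos_y_3 = 5, height_3 = 4, pos_x_4 = 11, pos_y_4 = 3, pos_z_4 = 0.5, height_4 = 3.5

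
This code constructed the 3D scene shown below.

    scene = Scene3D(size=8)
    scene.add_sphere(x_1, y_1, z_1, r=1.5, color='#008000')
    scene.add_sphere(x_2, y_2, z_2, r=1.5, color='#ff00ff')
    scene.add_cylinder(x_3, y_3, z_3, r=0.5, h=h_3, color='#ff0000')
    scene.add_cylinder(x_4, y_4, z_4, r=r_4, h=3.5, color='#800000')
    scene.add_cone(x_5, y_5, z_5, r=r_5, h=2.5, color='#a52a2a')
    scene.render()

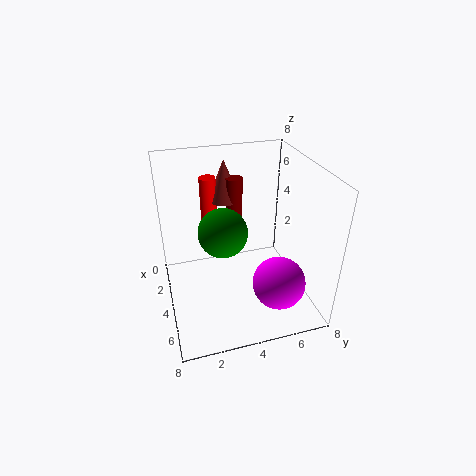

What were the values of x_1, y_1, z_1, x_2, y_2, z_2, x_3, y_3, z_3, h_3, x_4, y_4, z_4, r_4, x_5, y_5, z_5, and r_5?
x_1 = 2.5, y_1 = 3.5, z_1 = 3.5, x_2 = 5.5, y_2 = 6, z_2 = 1.5, x_3 = 1, y_3 = 3, z_3 = 2.5, h_3 = 4, x_4 = 1.5, y_4 = 4.5, z_4 = 3, r_4 = 0.5, x_5 = 1, y_5 = 4, z_5 = 5, r_5 = 1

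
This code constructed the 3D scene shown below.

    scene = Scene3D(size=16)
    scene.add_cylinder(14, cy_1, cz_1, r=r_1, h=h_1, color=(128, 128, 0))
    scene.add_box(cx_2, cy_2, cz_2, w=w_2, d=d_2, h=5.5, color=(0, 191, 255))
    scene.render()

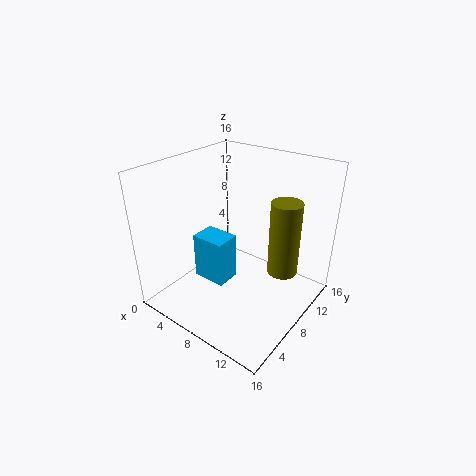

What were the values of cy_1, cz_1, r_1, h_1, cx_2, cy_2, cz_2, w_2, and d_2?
cy_1 = 7.5; cz_1 = 6.5; r_1 = 1.5; h_1 = 7.5; cx_2 = 3; cy_2 = 6; cz_2 = 2; w_2 = 4; d_2 = 3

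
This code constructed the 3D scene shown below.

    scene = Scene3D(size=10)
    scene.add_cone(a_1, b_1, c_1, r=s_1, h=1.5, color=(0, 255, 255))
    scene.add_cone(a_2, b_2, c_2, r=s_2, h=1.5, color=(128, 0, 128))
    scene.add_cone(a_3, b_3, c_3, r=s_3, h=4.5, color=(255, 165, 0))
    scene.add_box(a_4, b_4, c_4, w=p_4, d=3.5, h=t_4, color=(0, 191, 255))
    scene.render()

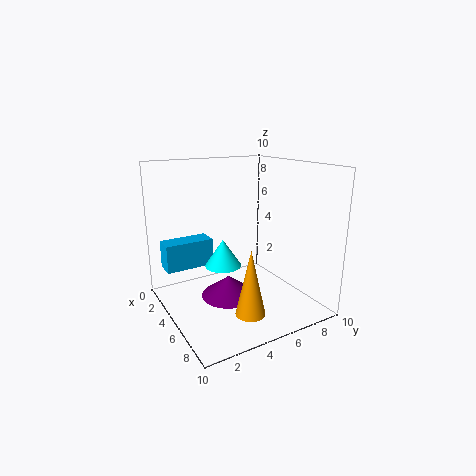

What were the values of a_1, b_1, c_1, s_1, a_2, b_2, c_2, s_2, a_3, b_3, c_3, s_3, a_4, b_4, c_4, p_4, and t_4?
a_1 = 8.5; b_1 = 2; c_1 = 5; s_1 = 1; a_2 = 4.5; b_2 = 4.5; c_2 = 0.5; s_2 = 2; a_3 = 7.5; b_3 = 4.5; c_3 = 0.5; s_3 = 1; a_4 = 1.5; b_4 = 0.5; c_4 = 2.5; p_4 = 1.5; t_4 = 2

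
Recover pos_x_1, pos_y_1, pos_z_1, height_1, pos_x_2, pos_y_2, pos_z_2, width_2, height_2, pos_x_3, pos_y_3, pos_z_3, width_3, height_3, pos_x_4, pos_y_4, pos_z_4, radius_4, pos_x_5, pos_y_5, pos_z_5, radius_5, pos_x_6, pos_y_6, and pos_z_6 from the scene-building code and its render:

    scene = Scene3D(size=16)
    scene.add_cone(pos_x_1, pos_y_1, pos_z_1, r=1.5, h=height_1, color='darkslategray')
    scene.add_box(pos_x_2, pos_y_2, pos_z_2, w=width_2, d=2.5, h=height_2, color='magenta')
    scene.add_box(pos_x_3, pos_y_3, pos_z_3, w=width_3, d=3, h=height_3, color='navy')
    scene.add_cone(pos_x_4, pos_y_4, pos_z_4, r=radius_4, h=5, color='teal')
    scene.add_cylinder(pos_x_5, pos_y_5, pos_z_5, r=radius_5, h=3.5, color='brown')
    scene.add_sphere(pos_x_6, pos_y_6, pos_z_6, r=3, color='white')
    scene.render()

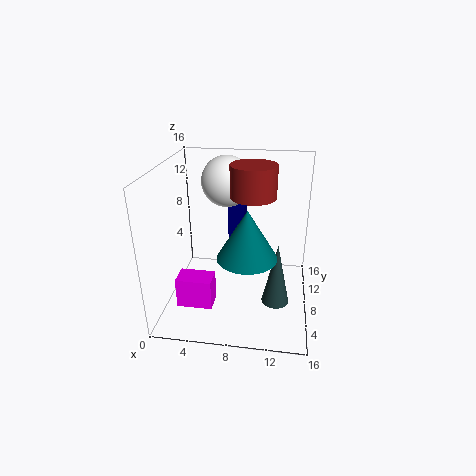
pos_x_1 = 12.5; pos_y_1 = 6; pos_z_1 = 1.5; height_1 = 7; pos_x_2 = 1.5; pos_y_2 = 4.5; pos_z_2 = 0.5; width_2 = 4; height_2 = 3.5; pos_x_3 = 6; pos_y_3 = 13; pos_z_3 = 3.5; width_3 = 2; height_3 = 6; pos_x_4 = 9.5; pos_y_4 = 4; pos_z_4 = 8; radius_4 = 3; pos_x_5 = 9.5; pos_y_5 = 9; pos_z_5 = 12.5; radius_5 = 2.5; pos_x_6 = 6; pos_y_6 = 12.5; pos_z_6 = 13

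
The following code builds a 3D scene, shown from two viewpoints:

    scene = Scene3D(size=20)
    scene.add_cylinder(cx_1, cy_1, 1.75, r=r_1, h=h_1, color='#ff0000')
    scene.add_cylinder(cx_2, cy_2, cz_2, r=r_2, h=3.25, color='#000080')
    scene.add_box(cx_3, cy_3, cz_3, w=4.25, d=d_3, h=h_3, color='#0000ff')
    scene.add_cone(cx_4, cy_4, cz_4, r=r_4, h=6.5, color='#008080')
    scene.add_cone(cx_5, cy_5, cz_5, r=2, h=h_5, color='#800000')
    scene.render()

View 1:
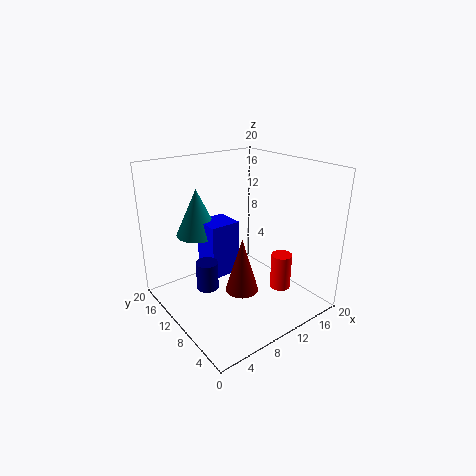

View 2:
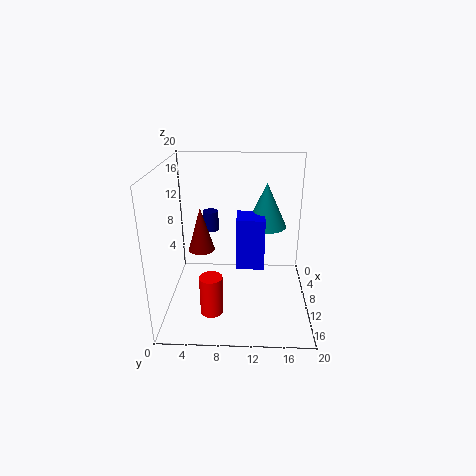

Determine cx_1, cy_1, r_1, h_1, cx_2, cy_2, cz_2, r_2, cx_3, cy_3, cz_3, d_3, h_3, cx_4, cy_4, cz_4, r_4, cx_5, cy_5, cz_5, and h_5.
cx_1 = 15.5, cy_1 = 6.75, r_1 = 1.5, h_1 = 5.25, cx_2 = 2, cy_2 = 5.25, cz_2 = 7.75, r_2 = 1.25, cx_3 = 5.75, cy_3 = 9.75, cz_3 = 5, d_3 = 4, h_3 = 7.5, cx_4 = 6, cy_4 = 14, cz_4 = 10.25, r_4 = 3, cx_5 = 6.25, cy_5 = 4.25, cz_5 = 6.25, h_5 = 6.75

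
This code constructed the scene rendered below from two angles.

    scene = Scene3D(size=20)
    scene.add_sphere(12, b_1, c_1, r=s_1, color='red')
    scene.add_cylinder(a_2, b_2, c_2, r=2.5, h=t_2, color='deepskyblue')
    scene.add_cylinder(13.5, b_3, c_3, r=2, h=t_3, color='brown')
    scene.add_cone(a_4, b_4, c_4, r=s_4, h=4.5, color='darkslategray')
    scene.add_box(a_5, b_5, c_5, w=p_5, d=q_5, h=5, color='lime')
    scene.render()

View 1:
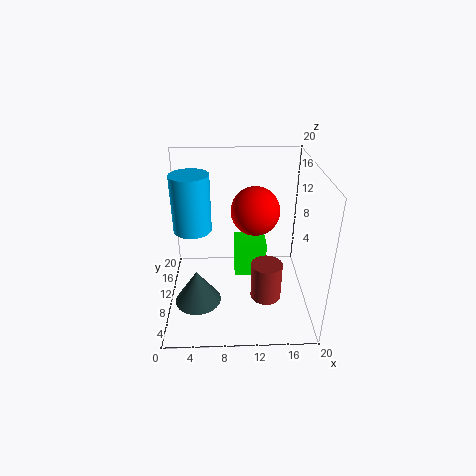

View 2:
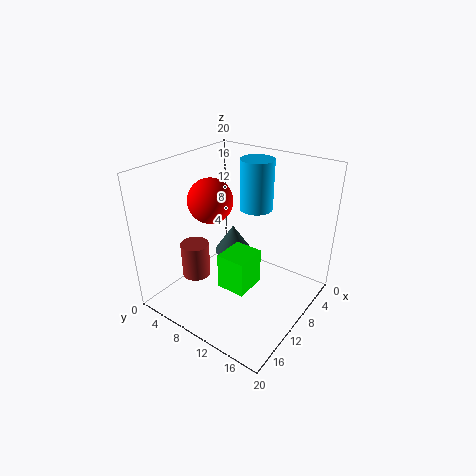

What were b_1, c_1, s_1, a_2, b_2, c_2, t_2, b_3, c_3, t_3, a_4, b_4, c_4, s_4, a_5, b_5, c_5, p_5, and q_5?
b_1 = 7, c_1 = 15.5, s_1 = 3, a_2 = 4, b_2 = 9, c_2 = 12, t_2 = 7.5, b_3 = 5, c_3 = 4, t_3 = 5, a_4 = 4.5, b_4 = 5, c_4 = 3.5, s_4 = 3, a_5 = 9.5, b_5 = 9.5, c_5 = 4, p_5 = 4.5, q_5 = 4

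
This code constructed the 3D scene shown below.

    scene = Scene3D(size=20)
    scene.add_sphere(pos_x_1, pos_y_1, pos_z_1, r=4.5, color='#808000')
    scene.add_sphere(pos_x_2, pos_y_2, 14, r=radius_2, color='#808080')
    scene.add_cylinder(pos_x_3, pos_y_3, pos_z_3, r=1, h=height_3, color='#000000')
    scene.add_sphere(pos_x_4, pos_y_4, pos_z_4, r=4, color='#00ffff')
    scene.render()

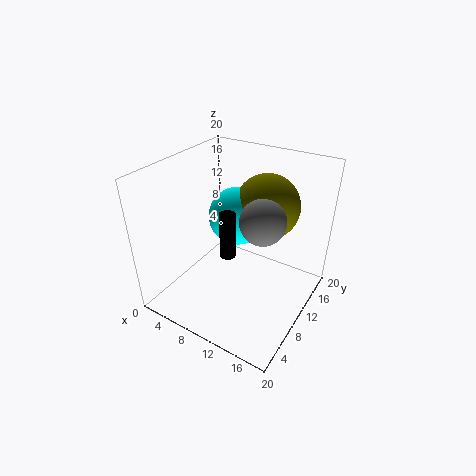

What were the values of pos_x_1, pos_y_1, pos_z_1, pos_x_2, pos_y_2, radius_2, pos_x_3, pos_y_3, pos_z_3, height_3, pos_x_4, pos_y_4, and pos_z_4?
pos_x_1 = 12.5, pos_y_1 = 13.5, pos_z_1 = 14, pos_x_2 = 14, pos_y_2 = 9.5, radius_2 = 3, pos_x_3 = 11, pos_y_3 = 6, pos_z_3 = 10, height_3 = 6, pos_x_4 = 9, pos_y_4 = 11.5, pos_z_4 = 12.5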